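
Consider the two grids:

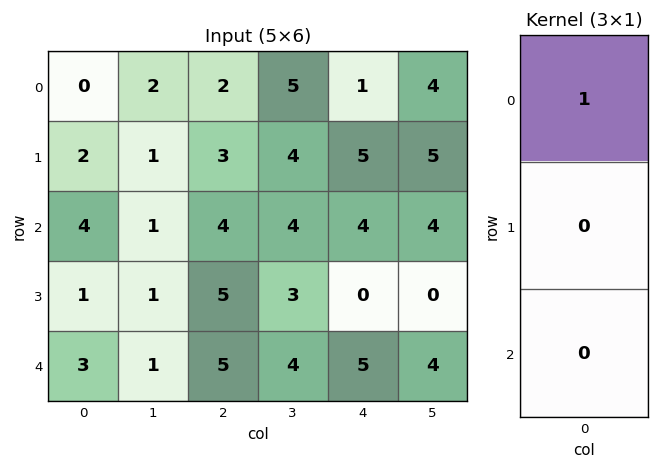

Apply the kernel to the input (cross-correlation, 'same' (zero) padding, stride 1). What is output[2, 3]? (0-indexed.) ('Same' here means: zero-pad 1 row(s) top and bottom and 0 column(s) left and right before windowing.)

The receptive field on the zero-padded input at this output position is [4 / 4 / 3]. Elementwise product with the kernel and sum: 4·1.

4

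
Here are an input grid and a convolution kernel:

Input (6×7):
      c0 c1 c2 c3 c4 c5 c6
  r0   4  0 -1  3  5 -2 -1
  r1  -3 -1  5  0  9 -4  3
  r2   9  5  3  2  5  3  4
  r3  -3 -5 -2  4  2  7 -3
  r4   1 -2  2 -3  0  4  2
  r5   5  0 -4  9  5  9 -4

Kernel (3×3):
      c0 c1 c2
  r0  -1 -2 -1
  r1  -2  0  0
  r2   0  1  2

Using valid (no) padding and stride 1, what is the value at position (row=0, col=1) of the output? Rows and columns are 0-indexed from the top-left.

8

The receptive field on the input at this output position is [0 -1 3 / -1 5 0 / 5 3 2]. Elementwise product with the kernel and sum: 0·-1 + -1·-2 + 3·-1 + -1·-2 + 3·1 + 2·2.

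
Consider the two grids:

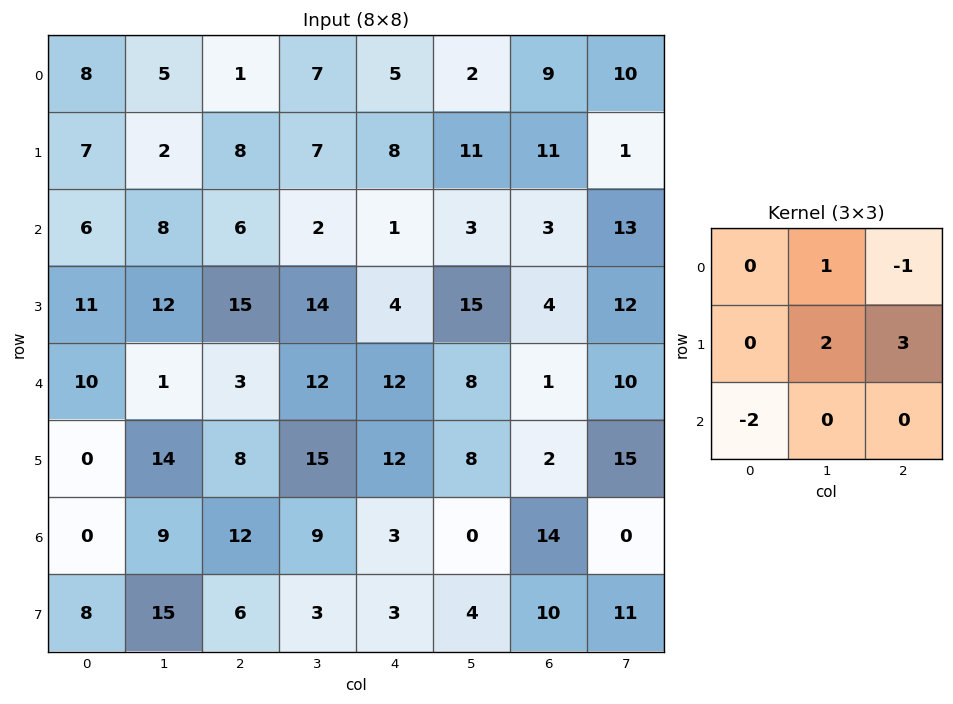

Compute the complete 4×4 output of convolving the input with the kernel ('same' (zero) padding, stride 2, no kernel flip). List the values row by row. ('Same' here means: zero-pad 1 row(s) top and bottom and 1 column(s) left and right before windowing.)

Output[0,0]: The receptive field on the zero-padded input at this output position is [0 0 0 / 0 8 5 / 0 7 2]. Elementwise product with the kernel and sum: 0·1 + 0·-1 + 8·2 + 5·3 + 0·-2.
Output[0,1]: The receptive field on the zero-padded input at this output position is [0 0 0 / 5 1 7 / 2 8 7]. Elementwise product with the kernel and sum: 0·1 + 0·-1 + 1·2 + 7·3 + 2·-2.

31 19 2 26
41 -5 -20 25
22 15 7 8
13 14 4 7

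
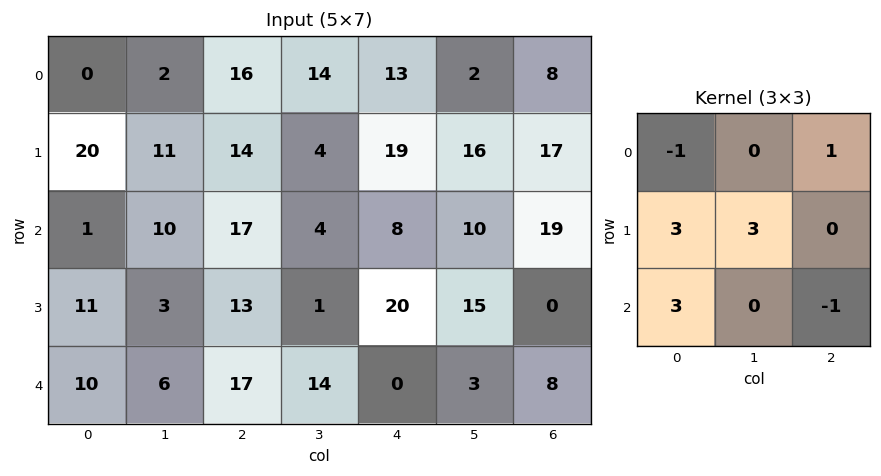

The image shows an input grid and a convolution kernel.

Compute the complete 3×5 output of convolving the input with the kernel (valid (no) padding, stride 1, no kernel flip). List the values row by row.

Output[0,0]: The receptive field on the input at this output position is [0 2 16 / 20 11 14 / 1 10 17]. Elementwise product with the kernel and sum: 0·-1 + 16·1 + 20·3 + 11·3 + 1·3 + 17·-1.
Output[0,1]: The receptive field on the input at this output position is [2 16 14 / 11 14 4 / 10 17 4]. Elementwise product with the kernel and sum: 2·-1 + 14·1 + 11·3 + 14·3 + 10·3 + 4·-1.

95 113 94 59 105
47 82 87 36 112
71 46 84 108 108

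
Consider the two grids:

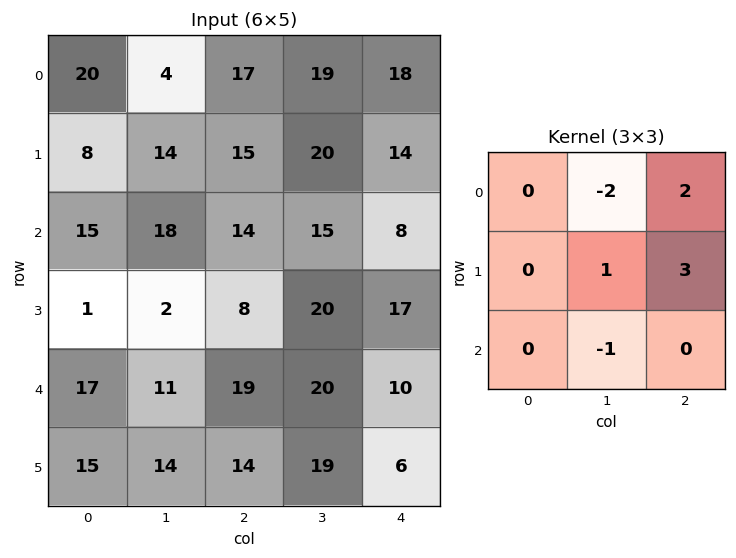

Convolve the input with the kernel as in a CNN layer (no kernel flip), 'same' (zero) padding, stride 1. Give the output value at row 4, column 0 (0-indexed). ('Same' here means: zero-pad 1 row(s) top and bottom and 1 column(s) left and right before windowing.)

The receptive field on the zero-padded input at this output position is [0 1 2 / 0 17 11 / 0 15 14]. Elementwise product with the kernel and sum: 1·-2 + 2·2 + 17·1 + 11·3 + 15·-1.

37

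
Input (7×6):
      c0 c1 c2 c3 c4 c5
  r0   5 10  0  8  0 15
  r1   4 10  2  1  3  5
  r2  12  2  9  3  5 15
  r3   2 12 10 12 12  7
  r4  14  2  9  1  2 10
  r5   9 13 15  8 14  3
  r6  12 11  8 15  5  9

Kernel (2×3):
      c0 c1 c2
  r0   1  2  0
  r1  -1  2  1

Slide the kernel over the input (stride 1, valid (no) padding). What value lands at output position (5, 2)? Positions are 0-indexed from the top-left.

The receptive field on the input at this output position is [15 8 14 / 8 15 5]. Elementwise product with the kernel and sum: 15·1 + 8·2 + 8·-1 + 15·2 + 5·1.

58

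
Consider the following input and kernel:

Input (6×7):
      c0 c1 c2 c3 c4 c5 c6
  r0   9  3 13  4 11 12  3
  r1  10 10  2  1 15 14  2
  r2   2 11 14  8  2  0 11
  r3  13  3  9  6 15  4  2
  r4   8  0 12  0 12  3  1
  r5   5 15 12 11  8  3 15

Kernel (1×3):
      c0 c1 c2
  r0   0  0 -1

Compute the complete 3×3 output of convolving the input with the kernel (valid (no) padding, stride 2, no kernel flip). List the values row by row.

Output[0,0]: The receptive field on the input at this output position is [9 3 13]. Elementwise product with the kernel and sum: 13·-1.

-13 -11 -3
-14 -2 -11
-12 -12 -1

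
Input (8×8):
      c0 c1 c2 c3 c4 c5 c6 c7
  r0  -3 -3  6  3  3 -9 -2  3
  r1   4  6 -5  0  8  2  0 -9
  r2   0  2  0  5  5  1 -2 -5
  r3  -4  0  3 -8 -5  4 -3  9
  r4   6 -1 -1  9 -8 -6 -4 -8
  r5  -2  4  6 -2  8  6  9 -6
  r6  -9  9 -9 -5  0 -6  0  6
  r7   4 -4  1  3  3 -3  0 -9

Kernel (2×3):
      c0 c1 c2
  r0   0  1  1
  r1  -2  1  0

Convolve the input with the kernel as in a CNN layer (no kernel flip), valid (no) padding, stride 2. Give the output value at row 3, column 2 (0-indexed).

The receptive field on the input at this output position is [0 -6 0 / 3 -3 0]. Elementwise product with the kernel and sum: -6·1 + 0·1 + 3·-2 + -3·1.

-15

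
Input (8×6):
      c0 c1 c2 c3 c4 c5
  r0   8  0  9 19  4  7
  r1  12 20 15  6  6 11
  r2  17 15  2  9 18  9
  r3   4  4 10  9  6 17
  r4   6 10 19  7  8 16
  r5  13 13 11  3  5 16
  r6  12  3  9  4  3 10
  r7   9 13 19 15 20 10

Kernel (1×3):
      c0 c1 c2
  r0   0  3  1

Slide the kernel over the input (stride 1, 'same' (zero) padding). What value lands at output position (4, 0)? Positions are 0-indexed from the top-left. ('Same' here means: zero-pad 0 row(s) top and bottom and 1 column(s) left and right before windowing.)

The receptive field on the zero-padded input at this output position is [0 6 10]. Elementwise product with the kernel and sum: 6·3 + 10·1.

28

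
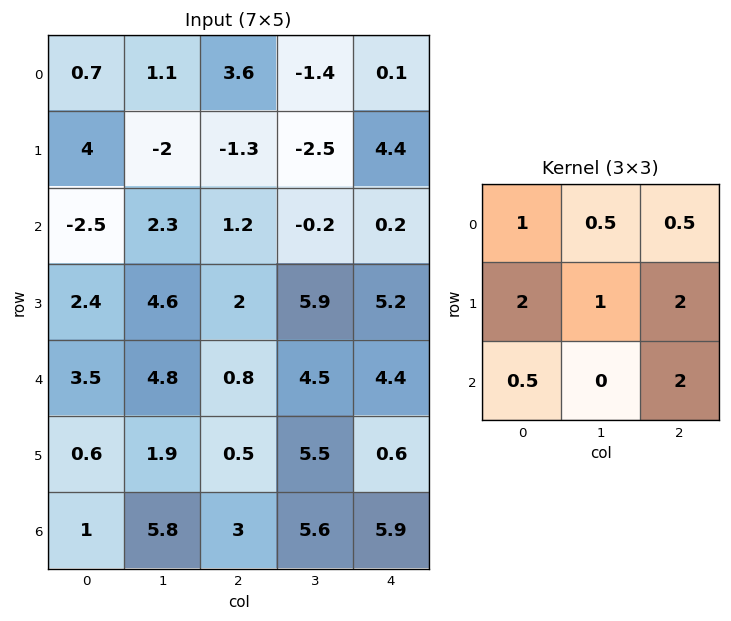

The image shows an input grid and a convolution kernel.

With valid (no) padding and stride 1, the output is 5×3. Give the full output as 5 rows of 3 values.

Output[0,0]: The receptive field on the input at this output position is [0.7 1.1 3.6 / 4 -2 -1.3 / -2.5 2.3 1.2]. Elementwise product with the kernel and sum: 0.7·1 + 1.1·0.5 + 3.6·0.5 + 4·2 + -2·1 + -1.3·2 + -2.5·0.5 + 1.2·2.
Output[0,1]: The receptive field on the input at this output position is [1.1 3.6 -1.4 / -2 -1.3 -2.5 / 2.3 1.2 -0.2]. Elementwise product with the kernel and sum: 1.1·1 + 3.6·0.5 + -1.4·0.5 + -2·2 + -1.3·1 + -2.5·2 + 2.3·0.5 + -0.2·2.

7.6 -7.35 7.65
7.25 15.6 13.65
16 37.2 30.7
20.4 39.9 23.9
16.9 36.85 26.25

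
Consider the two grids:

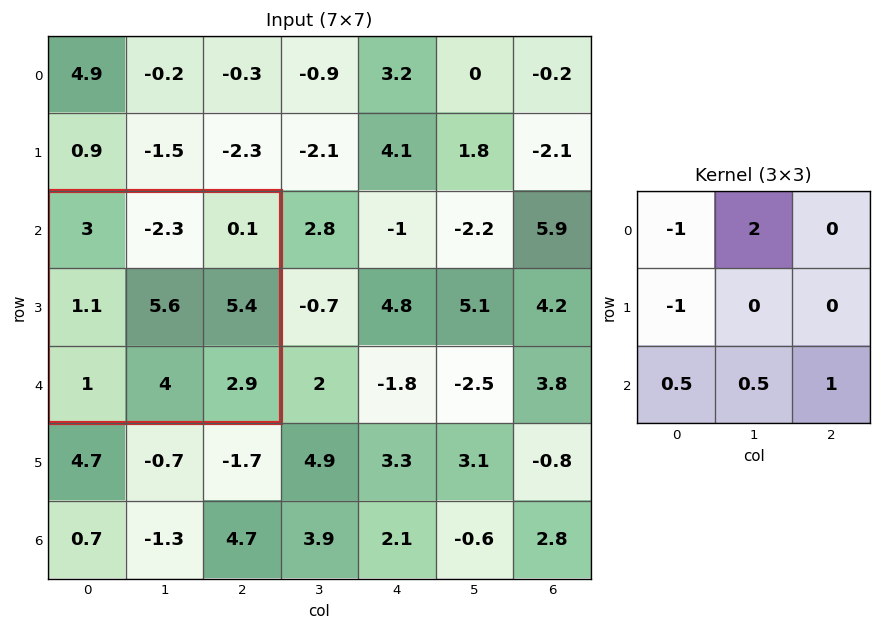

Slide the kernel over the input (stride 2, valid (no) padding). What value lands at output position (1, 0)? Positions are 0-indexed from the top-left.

The receptive field on the input at this output position is [3 -2.3 0.1 / 1.1 5.6 5.4 / 1 4 2.9]. Elementwise product with the kernel and sum: 3·-1 + -2.3·2 + 1.1·-1 + 1·0.5 + 4·0.5 + 2.9·1.

-3.3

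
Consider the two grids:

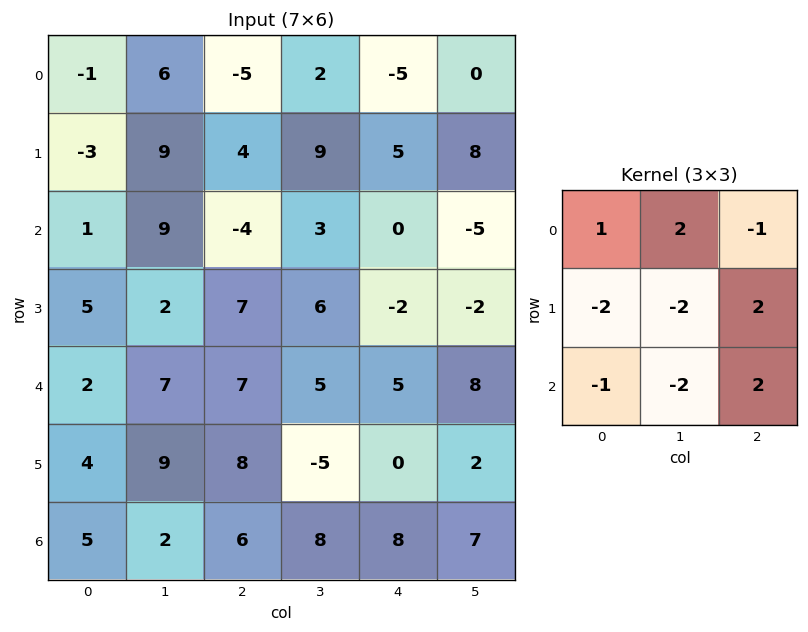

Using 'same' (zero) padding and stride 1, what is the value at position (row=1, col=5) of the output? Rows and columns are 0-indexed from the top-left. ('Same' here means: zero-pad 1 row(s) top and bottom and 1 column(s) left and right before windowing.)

The receptive field on the zero-padded input at this output position is [-5 0 0 / 5 8 0 / 0 -5 0]. Elementwise product with the kernel and sum: -5·1 + 0·2 + 0·-1 + 5·-2 + 8·-2 + 0·2 + 0·-1 + -5·-2 + 0·2.

-21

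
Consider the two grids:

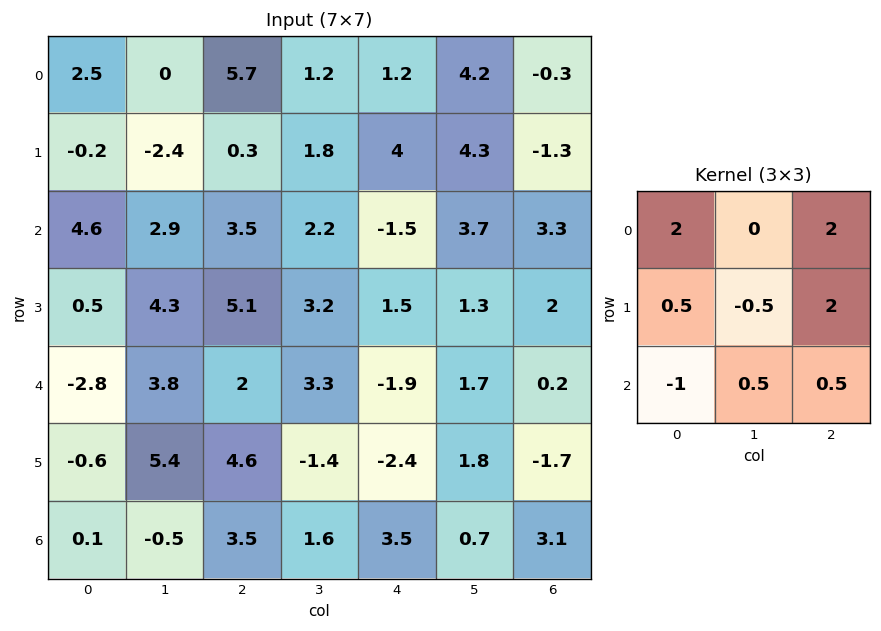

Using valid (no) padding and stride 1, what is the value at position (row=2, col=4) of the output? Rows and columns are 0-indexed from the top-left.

10.55

The receptive field on the input at this output position is [-1.5 3.7 3.3 / 1.5 1.3 2 / -1.9 1.7 0.2]. Elementwise product with the kernel and sum: -1.5·2 + 3.3·2 + 1.5·0.5 + 1.3·-0.5 + 2·2 + -1.9·-1 + 1.7·0.5 + 0.2·0.5.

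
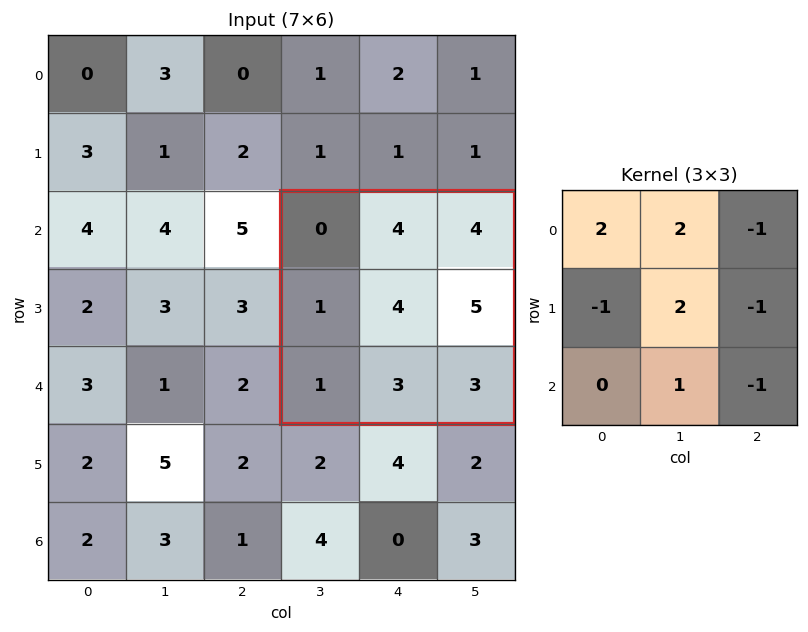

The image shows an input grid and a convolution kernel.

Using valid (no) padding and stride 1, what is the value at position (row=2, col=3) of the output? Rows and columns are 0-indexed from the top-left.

The receptive field on the input at this output position is [0 4 4 / 1 4 5 / 1 3 3]. Elementwise product with the kernel and sum: 0·2 + 4·2 + 4·-1 + 1·-1 + 4·2 + 5·-1 + 3·1 + 3·-1.

6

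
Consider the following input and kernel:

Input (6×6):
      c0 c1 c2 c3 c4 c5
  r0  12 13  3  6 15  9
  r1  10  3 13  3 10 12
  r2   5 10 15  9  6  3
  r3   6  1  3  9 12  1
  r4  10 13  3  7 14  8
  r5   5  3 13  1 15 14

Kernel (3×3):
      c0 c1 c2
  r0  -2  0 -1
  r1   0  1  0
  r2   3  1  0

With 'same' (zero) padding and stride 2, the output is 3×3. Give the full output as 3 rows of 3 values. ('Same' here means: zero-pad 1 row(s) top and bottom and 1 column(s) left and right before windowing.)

22 25 34
8 12 27
14 14 13

Output[0,0]: The receptive field on the zero-padded input at this output position is [0 0 0 / 0 12 13 / 0 10 3]. Elementwise product with the kernel and sum: 0·-2 + 0·-1 + 12·1 + 0·3 + 10·1.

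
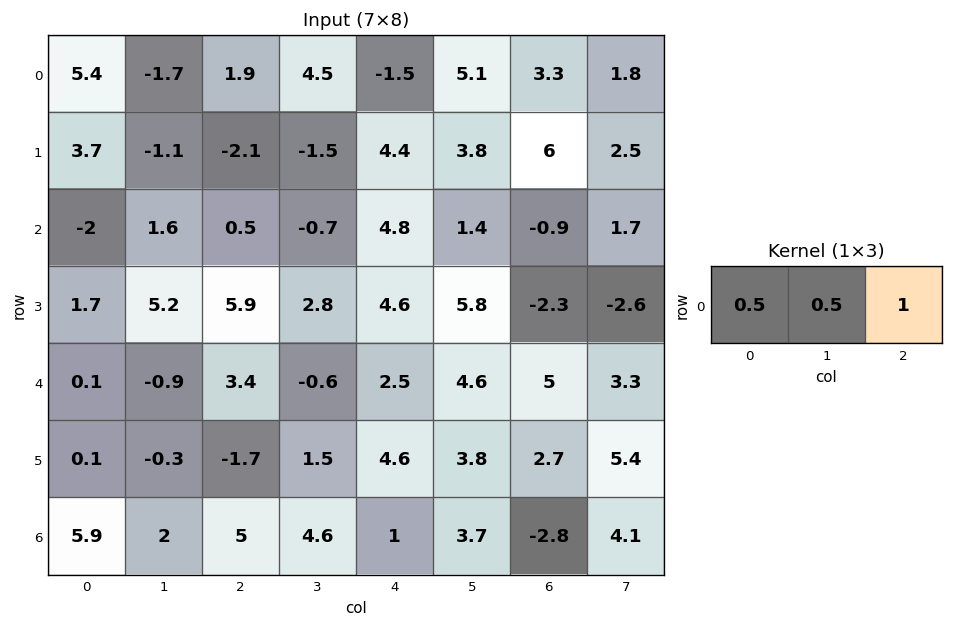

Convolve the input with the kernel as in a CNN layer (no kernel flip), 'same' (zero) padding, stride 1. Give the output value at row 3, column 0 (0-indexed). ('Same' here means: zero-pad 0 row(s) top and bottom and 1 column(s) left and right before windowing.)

The receptive field on the zero-padded input at this output position is [0 1.7 5.2]. Elementwise product with the kernel and sum: 0·0.5 + 1.7·0.5 + 5.2·1.

6.05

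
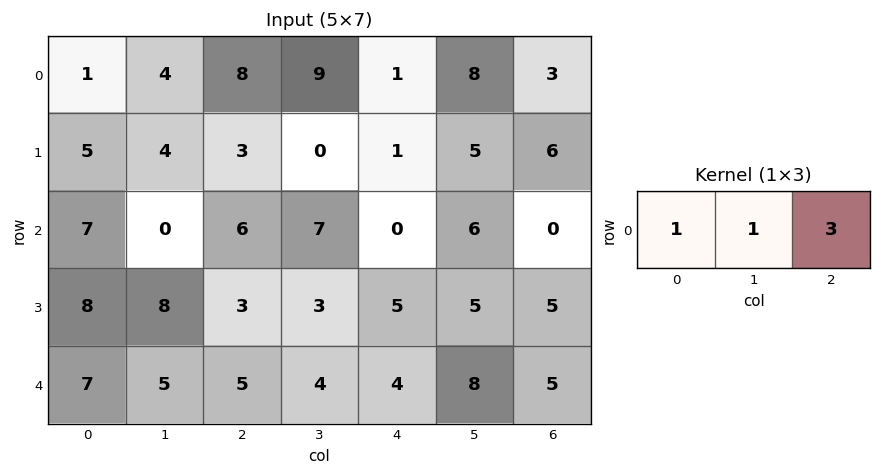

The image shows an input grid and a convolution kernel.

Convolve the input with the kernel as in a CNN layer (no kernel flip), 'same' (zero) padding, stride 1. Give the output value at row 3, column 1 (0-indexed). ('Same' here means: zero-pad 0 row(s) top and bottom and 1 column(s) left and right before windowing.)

The receptive field on the zero-padded input at this output position is [8 8 3]. Elementwise product with the kernel and sum: 8·1 + 8·1 + 3·3.

25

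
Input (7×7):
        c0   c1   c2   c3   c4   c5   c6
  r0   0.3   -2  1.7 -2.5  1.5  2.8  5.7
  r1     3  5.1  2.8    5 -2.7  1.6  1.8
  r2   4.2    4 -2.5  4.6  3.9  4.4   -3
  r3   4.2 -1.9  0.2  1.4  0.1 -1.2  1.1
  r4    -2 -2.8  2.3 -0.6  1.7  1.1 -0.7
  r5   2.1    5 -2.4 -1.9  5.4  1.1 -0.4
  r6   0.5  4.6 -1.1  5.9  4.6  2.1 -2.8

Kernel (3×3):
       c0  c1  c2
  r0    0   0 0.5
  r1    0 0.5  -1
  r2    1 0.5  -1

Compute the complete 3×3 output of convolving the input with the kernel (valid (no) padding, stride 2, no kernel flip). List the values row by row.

Output[0,0]: The receptive field on the input at this output position is [0.3 -2 1.7 / 3 5.1 2.8 / 4.2 4 -2.5]. Elementwise product with the kernel and sum: 1.7·0.5 + 5.1·0.5 + 2.8·-1 + 4.2·1 + 4·0.5 + -2.5·-1.

9.3 1.85 10.95
-8.1 2.85 -0.25
9.95 -8.25 9.05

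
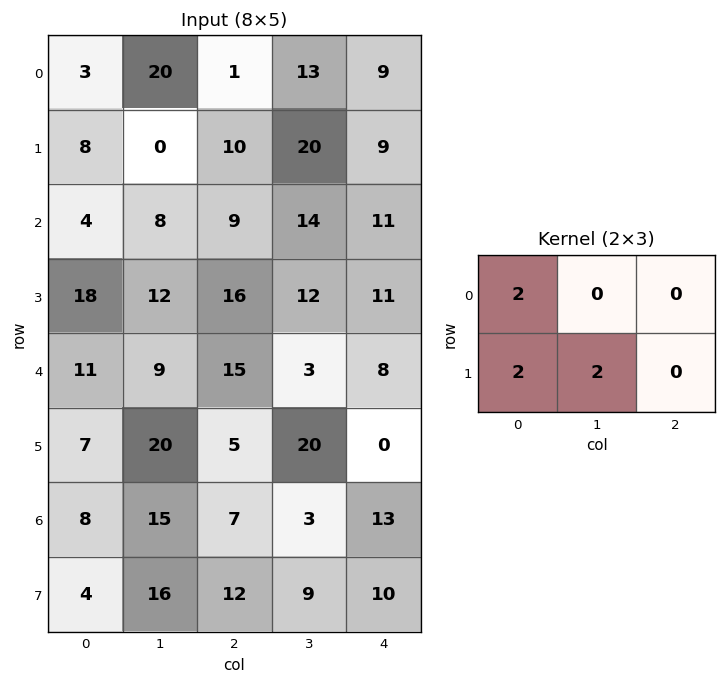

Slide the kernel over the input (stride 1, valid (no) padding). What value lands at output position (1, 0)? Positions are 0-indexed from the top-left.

40

The receptive field on the input at this output position is [8 0 10 / 4 8 9]. Elementwise product with the kernel and sum: 8·2 + 4·2 + 8·2.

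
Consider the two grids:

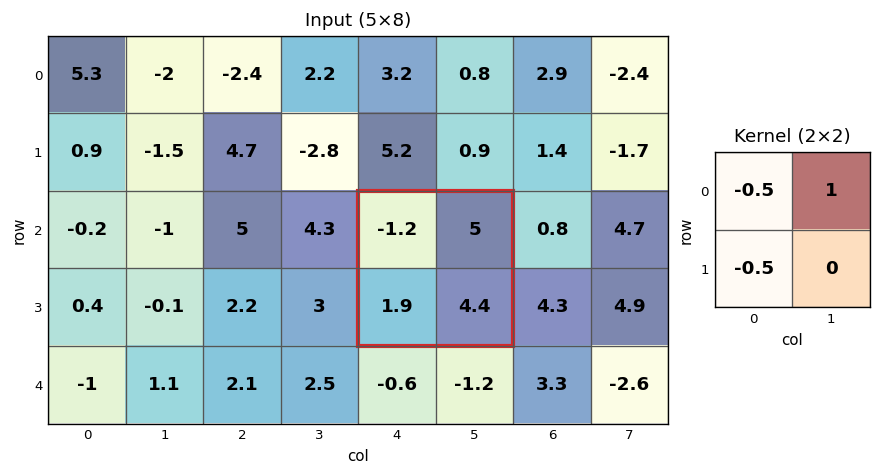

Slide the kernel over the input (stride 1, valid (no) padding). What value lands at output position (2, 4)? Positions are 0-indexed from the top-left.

4.65

The receptive field on the input at this output position is [-1.2 5 / 1.9 4.4]. Elementwise product with the kernel and sum: -1.2·-0.5 + 5·1 + 1.9·-0.5.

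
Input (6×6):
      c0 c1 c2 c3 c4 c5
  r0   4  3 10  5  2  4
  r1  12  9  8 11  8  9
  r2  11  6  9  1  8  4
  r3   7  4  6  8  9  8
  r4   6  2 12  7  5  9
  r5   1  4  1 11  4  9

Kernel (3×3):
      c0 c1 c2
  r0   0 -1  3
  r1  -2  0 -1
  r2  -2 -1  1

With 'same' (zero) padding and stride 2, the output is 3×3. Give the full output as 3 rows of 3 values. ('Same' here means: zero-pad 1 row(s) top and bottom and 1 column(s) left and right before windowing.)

Output[0,0]: The receptive field on the zero-padded input at this output position is [0 0 0 / 0 4 3 / 0 12 9]. Elementwise product with the kernel and sum: 0·-1 + 0·3 + 0·-2 + 3·-1 + 0·-2 + 12·-1 + 9·1.

-6 -26 -35
6 6 -4
6 9 -25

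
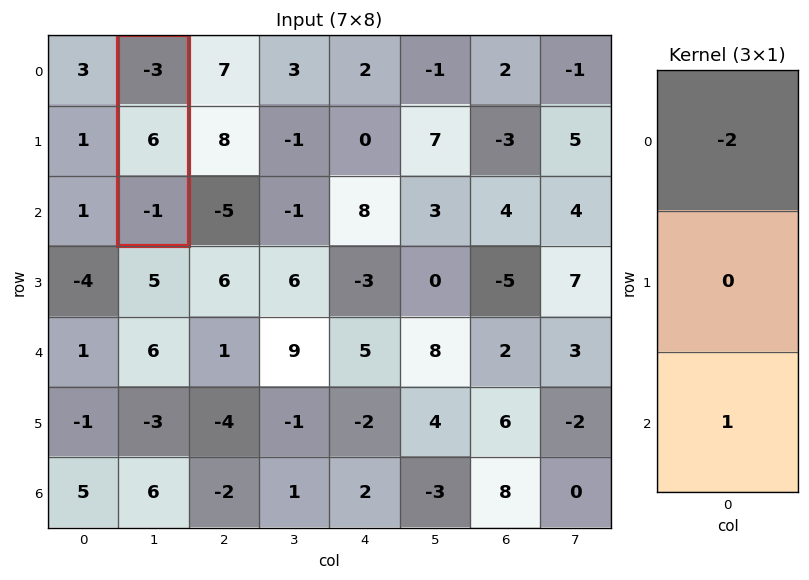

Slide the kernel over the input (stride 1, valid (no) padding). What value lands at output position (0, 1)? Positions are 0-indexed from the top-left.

5

The receptive field on the input at this output position is [-3 / 6 / -1]. Elementwise product with the kernel and sum: -3·-2 + -1·1.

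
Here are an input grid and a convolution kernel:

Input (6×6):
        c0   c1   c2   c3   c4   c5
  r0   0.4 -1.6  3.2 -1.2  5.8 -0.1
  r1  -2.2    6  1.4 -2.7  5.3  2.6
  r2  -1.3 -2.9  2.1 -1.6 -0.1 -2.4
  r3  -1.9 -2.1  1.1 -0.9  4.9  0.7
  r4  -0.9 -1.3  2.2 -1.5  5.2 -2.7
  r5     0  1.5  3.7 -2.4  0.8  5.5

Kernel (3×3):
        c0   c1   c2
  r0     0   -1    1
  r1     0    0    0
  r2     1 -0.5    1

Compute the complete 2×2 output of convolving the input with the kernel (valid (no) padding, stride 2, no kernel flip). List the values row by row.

7.05 9.8
6.95 9.65

Output[0,0]: The receptive field on the input at this output position is [0.4 -1.6 3.2 / -2.2 6 1.4 / -1.3 -2.9 2.1]. Elementwise product with the kernel and sum: -1.6·-1 + 3.2·1 + -1.3·1 + -2.9·-0.5 + 2.1·1.
Output[0,1]: The receptive field on the input at this output position is [3.2 -1.2 5.8 / 1.4 -2.7 5.3 / 2.1 -1.6 -0.1]. Elementwise product with the kernel and sum: -1.2·-1 + 5.8·1 + 2.1·1 + -1.6·-0.5 + -0.1·1.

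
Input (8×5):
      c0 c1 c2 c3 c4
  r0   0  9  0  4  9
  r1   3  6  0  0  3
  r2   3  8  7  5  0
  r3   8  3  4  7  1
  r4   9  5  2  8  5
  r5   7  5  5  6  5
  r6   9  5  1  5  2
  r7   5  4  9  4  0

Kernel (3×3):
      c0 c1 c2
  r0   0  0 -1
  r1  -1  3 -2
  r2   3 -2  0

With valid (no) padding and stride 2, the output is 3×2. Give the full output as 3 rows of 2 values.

8 -4
3 5
13 -9

Output[0,0]: The receptive field on the input at this output position is [0 9 0 / 3 6 0 / 3 8 7]. Elementwise product with the kernel and sum: 0·-1 + 3·-1 + 6·3 + 0·-2 + 3·3 + 8·-2.
Output[0,1]: The receptive field on the input at this output position is [0 4 9 / 0 0 3 / 7 5 0]. Elementwise product with the kernel and sum: 9·-1 + 0·-1 + 0·3 + 3·-2 + 7·3 + 5·-2.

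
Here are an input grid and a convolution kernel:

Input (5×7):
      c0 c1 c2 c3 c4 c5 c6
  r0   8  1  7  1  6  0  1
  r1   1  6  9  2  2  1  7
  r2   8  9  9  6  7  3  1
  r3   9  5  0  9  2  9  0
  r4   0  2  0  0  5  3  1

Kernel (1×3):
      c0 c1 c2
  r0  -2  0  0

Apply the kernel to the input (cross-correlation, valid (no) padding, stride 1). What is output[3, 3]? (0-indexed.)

-18

The receptive field on the input at this output position is [9 2 9]. Elementwise product with the kernel and sum: 9·-2.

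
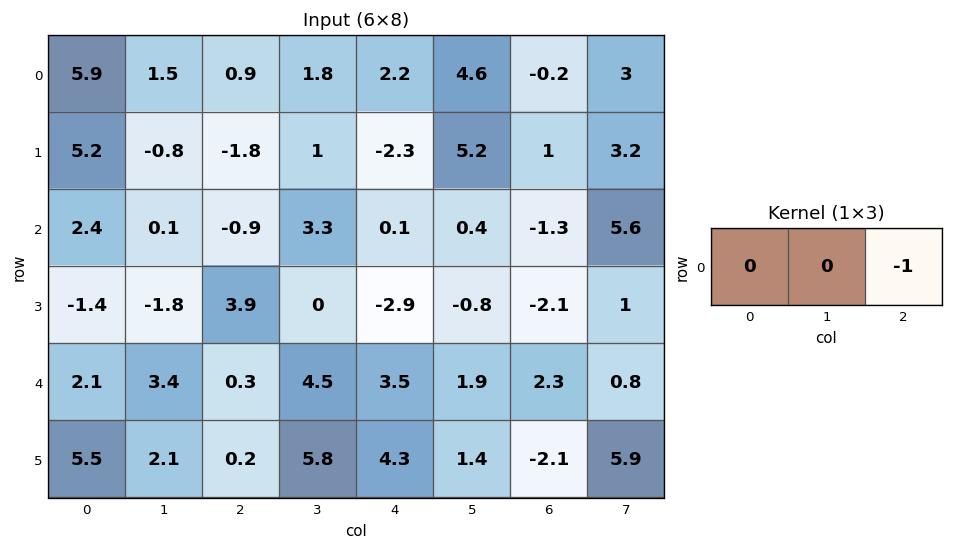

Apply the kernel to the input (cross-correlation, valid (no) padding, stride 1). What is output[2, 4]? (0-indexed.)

1.3

The receptive field on the input at this output position is [0.1 0.4 -1.3]. Elementwise product with the kernel and sum: -1.3·-1.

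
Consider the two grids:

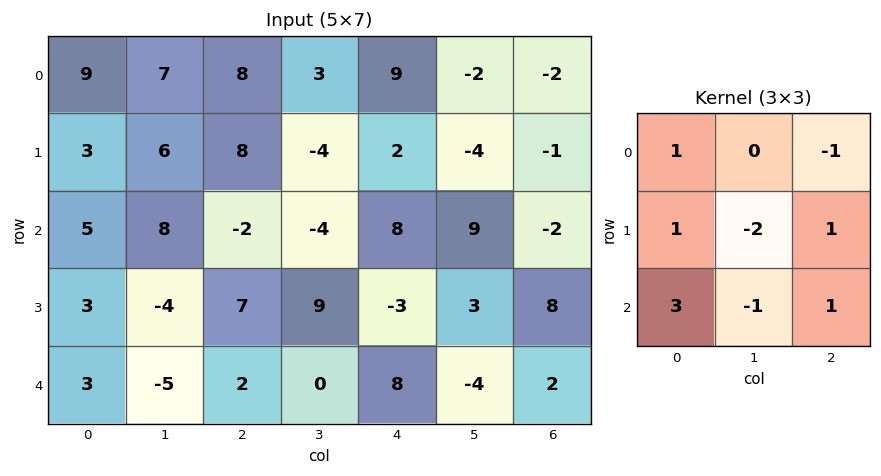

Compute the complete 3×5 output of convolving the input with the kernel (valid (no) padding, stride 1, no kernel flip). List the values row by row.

Output[0,0]: The receptive field on the input at this output position is [9 7 8 / 3 6 8 / 5 8 -2]. Elementwise product with the kernel and sum: 9·1 + 8·-1 + 3·1 + 6·-2 + 8·1 + 5·3 + 8·-1 + -2·1.
Output[0,1]: The receptive field on the input at this output position is [7 8 3 / 6 8 -4 / 8 -2 -4]. Elementwise product with the kernel and sum: 7·1 + 3·-1 + 6·1 + 8·-2 + -4·1 + 8·3 + -2·-1 + -4·1.

5 12 23 -18 33
2 8 29 22 -13
41 -14 -10 -7 39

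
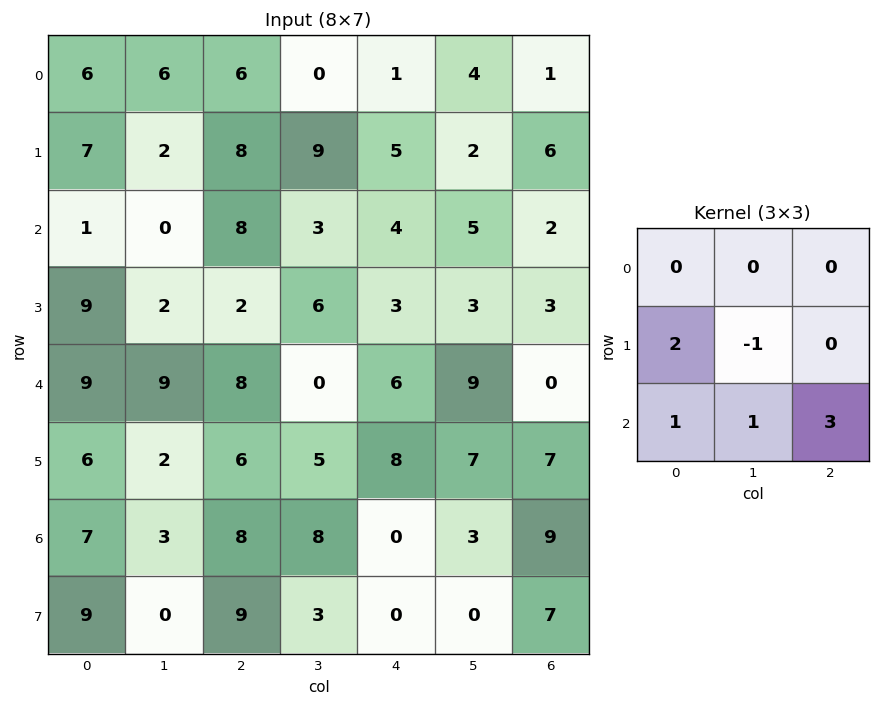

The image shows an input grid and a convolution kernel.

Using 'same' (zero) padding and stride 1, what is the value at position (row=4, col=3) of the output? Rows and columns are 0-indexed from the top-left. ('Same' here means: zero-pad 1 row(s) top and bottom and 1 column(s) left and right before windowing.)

51

The receptive field on the zero-padded input at this output position is [2 6 3 / 8 0 6 / 6 5 8]. Elementwise product with the kernel and sum: 8·2 + 0·-1 + 6·1 + 5·1 + 8·3.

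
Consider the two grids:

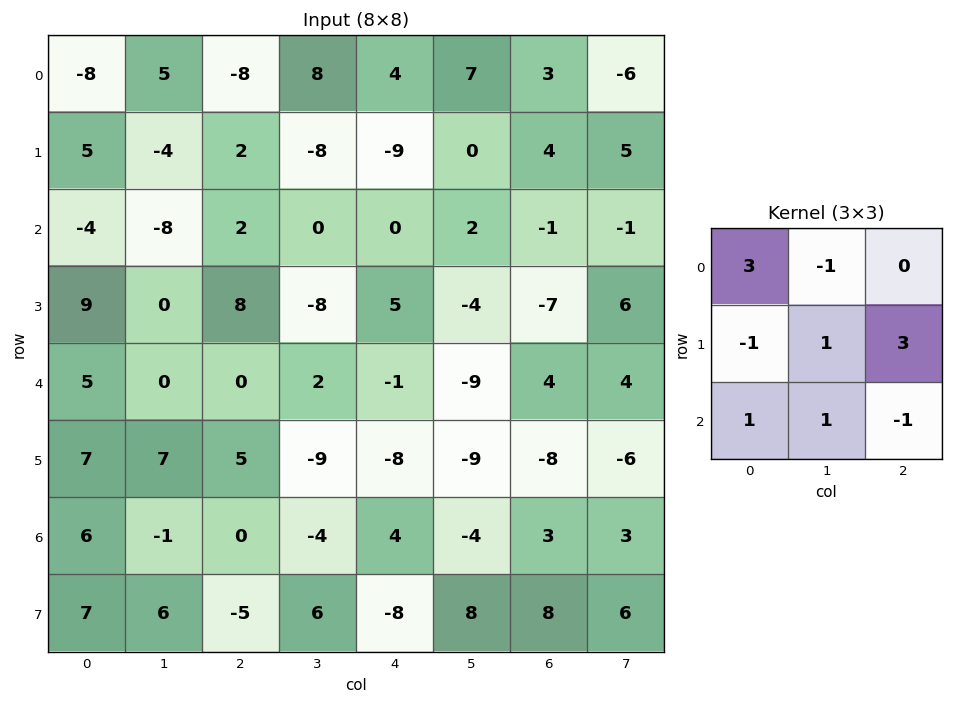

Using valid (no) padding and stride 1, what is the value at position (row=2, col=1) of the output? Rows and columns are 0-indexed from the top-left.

The receptive field on the input at this output position is [-8 2 0 / 0 8 -8 / 0 0 2]. Elementwise product with the kernel and sum: -8·3 + 2·-1 + 0·-1 + 8·1 + -8·3 + 0·1 + 0·1 + 2·-1.

-44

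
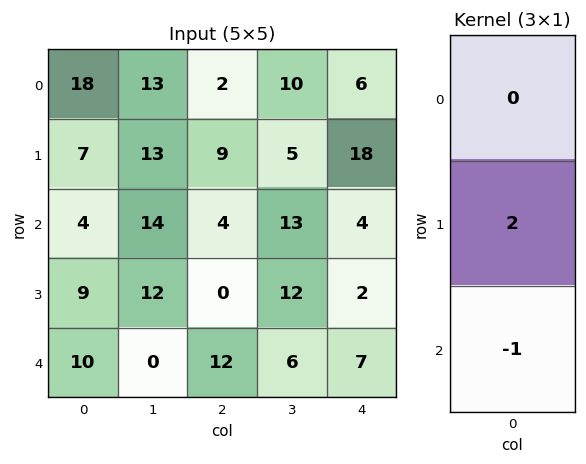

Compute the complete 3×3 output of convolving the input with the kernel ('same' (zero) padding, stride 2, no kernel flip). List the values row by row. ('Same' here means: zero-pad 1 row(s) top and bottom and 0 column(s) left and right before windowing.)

29 -5 -6
-1 8 6
20 24 14

Output[0,0]: The receptive field on the zero-padded input at this output position is [0 / 18 / 7]. Elementwise product with the kernel and sum: 18·2 + 7·-1.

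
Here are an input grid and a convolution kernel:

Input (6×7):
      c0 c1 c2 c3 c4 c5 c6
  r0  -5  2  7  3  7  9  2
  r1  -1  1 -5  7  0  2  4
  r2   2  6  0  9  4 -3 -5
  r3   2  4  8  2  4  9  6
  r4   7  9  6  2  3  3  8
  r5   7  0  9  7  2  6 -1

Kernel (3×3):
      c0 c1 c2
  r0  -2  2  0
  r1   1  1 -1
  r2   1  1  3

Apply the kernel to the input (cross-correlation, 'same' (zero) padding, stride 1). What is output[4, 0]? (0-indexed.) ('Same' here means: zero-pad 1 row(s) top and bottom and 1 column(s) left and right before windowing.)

9

The receptive field on the zero-padded input at this output position is [0 2 4 / 0 7 9 / 0 7 0]. Elementwise product with the kernel and sum: 0·-2 + 2·2 + 0·1 + 7·1 + 9·-1 + 0·1 + 7·1 + 0·3.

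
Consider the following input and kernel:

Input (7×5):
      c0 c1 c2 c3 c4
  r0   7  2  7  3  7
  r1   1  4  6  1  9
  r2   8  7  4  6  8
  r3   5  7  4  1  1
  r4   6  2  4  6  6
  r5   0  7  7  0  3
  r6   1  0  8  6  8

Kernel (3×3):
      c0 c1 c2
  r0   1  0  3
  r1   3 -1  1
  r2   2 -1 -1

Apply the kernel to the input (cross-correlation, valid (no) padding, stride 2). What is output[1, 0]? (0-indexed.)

38

The receptive field on the input at this output position is [8 7 4 / 5 7 4 / 6 2 4]. Elementwise product with the kernel and sum: 8·1 + 4·3 + 5·3 + 7·-1 + 4·1 + 6·2 + 2·-1 + 4·-1.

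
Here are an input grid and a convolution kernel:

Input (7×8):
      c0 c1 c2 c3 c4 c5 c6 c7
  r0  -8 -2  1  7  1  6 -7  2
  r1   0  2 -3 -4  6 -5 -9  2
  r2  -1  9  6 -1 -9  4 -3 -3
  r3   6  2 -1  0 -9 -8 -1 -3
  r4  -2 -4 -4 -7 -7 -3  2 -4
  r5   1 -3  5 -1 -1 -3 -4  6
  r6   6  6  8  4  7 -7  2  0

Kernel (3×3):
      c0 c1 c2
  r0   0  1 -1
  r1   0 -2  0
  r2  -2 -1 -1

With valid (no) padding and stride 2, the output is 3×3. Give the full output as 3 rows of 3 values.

-20 12 40
11 30 38
-20 -25 -8

Output[0,0]: The receptive field on the input at this output position is [-8 -2 1 / 0 2 -3 / -1 9 6]. Elementwise product with the kernel and sum: -2·1 + 1·-1 + 2·-2 + -1·-2 + 9·-1 + 6·-1.
Output[0,1]: The receptive field on the input at this output position is [1 7 1 / -3 -4 6 / 6 -1 -9]. Elementwise product with the kernel and sum: 7·1 + 1·-1 + -4·-2 + 6·-2 + -1·-1 + -9·-1.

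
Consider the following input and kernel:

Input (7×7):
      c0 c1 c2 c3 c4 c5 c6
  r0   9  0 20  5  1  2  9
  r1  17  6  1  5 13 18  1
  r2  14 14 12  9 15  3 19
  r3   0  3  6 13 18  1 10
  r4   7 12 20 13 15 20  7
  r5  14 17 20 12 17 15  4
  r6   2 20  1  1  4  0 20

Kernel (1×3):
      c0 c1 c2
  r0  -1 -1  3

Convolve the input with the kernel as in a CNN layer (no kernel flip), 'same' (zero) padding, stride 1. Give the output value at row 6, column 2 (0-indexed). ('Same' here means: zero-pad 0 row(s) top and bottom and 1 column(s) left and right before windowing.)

The receptive field on the zero-padded input at this output position is [20 1 1]. Elementwise product with the kernel and sum: 20·-1 + 1·-1 + 1·3.

-18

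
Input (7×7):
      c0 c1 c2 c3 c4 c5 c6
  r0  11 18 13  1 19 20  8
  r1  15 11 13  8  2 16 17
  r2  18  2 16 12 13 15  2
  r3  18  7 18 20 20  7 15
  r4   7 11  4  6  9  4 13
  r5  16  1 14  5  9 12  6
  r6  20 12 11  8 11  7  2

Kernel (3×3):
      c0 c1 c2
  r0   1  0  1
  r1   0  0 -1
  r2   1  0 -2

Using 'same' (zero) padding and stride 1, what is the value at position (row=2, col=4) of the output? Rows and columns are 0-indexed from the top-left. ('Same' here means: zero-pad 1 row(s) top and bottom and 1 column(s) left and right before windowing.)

15

The receptive field on the zero-padded input at this output position is [8 2 16 / 12 13 15 / 20 20 7]. Elementwise product with the kernel and sum: 8·1 + 16·1 + 15·-1 + 20·1 + 7·-2.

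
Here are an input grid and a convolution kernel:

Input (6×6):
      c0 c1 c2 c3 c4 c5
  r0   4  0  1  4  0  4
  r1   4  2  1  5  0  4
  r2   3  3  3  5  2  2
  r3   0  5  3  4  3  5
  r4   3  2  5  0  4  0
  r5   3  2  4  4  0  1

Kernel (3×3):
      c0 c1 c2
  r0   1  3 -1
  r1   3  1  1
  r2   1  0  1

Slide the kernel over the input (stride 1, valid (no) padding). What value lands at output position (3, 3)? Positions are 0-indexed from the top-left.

The receptive field on the input at this output position is [4 3 5 / 0 4 0 / 4 0 1]. Elementwise product with the kernel and sum: 4·1 + 3·3 + 5·-1 + 0·3 + 4·1 + 0·1 + 4·1 + 1·1.

17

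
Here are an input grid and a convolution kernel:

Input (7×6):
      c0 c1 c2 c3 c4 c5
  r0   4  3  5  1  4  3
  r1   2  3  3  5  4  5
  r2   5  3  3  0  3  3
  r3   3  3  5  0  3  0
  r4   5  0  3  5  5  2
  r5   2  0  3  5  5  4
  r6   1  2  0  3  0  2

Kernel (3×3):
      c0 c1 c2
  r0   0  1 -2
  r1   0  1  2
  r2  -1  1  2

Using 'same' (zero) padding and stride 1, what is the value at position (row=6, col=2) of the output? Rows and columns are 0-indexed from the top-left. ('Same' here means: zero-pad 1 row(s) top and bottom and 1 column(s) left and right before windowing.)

-1

The receptive field on the zero-padded input at this output position is [0 3 5 / 2 0 3 / 0 0 0]. Elementwise product with the kernel and sum: 3·1 + 5·-2 + 0·1 + 3·2 + 0·-1 + 0·1 + 0·2.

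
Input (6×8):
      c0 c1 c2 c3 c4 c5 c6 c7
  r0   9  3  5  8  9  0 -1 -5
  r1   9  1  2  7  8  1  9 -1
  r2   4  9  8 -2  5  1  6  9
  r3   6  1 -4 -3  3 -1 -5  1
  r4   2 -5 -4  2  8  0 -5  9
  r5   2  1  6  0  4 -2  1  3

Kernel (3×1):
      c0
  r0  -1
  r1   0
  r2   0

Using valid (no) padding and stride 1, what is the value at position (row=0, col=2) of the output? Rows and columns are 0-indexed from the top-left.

-5

The receptive field on the input at this output position is [5 / 2 / 8]. Elementwise product with the kernel and sum: 5·-1.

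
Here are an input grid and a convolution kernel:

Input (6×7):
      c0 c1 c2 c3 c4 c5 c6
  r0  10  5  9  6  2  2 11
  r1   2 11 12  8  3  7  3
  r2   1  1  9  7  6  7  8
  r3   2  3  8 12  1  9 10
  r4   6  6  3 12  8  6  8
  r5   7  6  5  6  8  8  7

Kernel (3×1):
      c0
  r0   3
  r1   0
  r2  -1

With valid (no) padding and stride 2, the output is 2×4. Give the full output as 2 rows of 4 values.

Output[0,0]: The receptive field on the input at this output position is [10 / 2 / 1]. Elementwise product with the kernel and sum: 10·3 + 1·-1.

29 18 0 25
-3 24 10 16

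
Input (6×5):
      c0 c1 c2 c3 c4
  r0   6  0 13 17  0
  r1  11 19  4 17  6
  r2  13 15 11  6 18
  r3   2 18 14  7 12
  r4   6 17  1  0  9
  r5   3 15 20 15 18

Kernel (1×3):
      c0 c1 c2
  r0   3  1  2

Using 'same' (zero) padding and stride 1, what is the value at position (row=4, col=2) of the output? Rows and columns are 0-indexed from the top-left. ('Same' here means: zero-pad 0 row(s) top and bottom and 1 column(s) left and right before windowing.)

The receptive field on the zero-padded input at this output position is [17 1 0]. Elementwise product with the kernel and sum: 17·3 + 1·1 + 0·2.

52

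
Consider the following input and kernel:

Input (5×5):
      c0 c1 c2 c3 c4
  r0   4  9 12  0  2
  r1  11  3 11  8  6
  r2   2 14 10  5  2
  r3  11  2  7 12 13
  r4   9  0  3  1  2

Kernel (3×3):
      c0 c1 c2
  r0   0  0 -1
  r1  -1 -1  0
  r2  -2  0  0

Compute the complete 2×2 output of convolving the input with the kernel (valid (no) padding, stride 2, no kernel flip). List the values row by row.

-30 -41
-41 -27

Output[0,0]: The receptive field on the input at this output position is [4 9 12 / 11 3 11 / 2 14 10]. Elementwise product with the kernel and sum: 12·-1 + 11·-1 + 3·-1 + 2·-2.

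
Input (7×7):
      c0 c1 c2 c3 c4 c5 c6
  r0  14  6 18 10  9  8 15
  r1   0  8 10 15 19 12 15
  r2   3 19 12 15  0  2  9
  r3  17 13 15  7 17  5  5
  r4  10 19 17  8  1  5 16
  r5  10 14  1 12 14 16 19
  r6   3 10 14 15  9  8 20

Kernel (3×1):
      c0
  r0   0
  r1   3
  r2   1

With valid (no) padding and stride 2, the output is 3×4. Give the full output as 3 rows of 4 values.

Output[0,0]: The receptive field on the input at this output position is [14 / 0 / 3]. Elementwise product with the kernel and sum: 0·3 + 3·1.

3 42 57 54
61 62 52 31
33 17 51 77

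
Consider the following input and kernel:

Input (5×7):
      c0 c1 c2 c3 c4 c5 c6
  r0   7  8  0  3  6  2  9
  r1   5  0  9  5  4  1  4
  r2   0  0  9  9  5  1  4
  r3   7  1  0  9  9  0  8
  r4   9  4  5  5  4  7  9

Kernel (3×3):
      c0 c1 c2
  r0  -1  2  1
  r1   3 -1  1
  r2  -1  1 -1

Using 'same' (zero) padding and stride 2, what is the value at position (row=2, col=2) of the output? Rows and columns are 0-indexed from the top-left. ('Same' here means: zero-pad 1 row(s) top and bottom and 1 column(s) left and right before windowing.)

27

The receptive field on the zero-padded input at this output position is [9 9 0 / 5 4 7 / 0 0 0]. Elementwise product with the kernel and sum: 9·-1 + 9·2 + 0·1 + 5·3 + 4·-1 + 7·1 + 0·-1 + 0·1 + 0·-1.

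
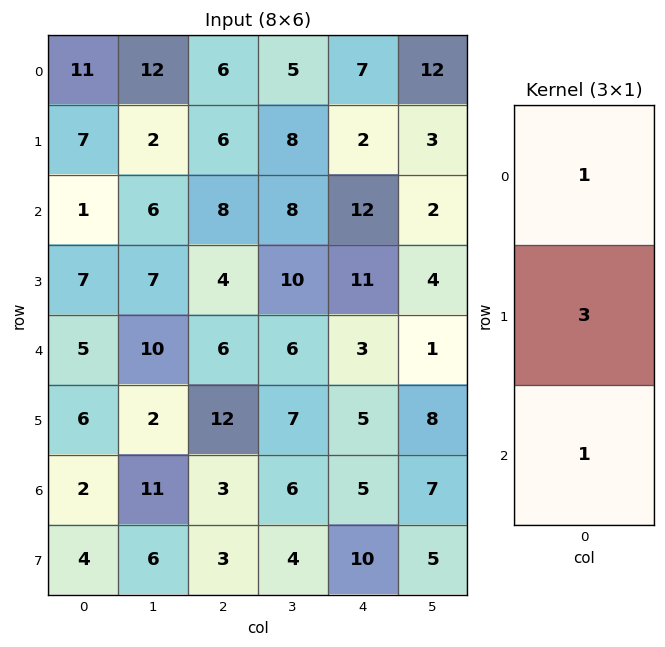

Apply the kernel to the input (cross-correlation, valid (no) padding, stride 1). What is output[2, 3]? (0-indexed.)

The receptive field on the input at this output position is [8 / 10 / 6]. Elementwise product with the kernel and sum: 8·1 + 10·3 + 6·1.

44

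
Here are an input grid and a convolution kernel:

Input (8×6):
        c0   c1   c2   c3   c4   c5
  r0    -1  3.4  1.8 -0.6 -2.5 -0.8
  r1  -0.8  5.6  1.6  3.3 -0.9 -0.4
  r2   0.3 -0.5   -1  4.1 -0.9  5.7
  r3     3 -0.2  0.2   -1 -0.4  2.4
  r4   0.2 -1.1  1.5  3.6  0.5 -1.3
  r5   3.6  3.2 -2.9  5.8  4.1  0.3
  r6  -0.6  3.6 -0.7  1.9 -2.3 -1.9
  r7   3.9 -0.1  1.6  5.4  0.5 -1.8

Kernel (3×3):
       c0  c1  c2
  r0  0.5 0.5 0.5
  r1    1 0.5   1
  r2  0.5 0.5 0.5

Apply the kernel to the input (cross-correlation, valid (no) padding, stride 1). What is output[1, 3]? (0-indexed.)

10.85

The receptive field on the input at this output position is [3.3 -0.9 -0.4 / 4.1 -0.9 5.7 / -1 -0.4 2.4]. Elementwise product with the kernel and sum: 3.3·0.5 + -0.9·0.5 + -0.4·0.5 + 4.1·1 + -0.9·0.5 + 5.7·1 + -1·0.5 + -0.4·0.5 + 2.4·0.5.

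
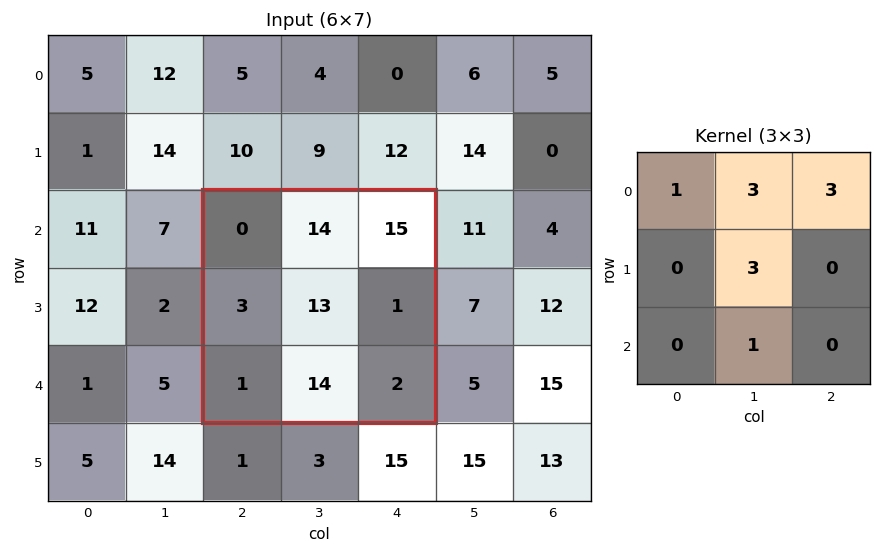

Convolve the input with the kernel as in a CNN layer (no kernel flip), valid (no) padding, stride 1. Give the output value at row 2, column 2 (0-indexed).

140

The receptive field on the input at this output position is [0 14 15 / 3 13 1 / 1 14 2]. Elementwise product with the kernel and sum: 0·1 + 14·3 + 15·3 + 13·3 + 14·1.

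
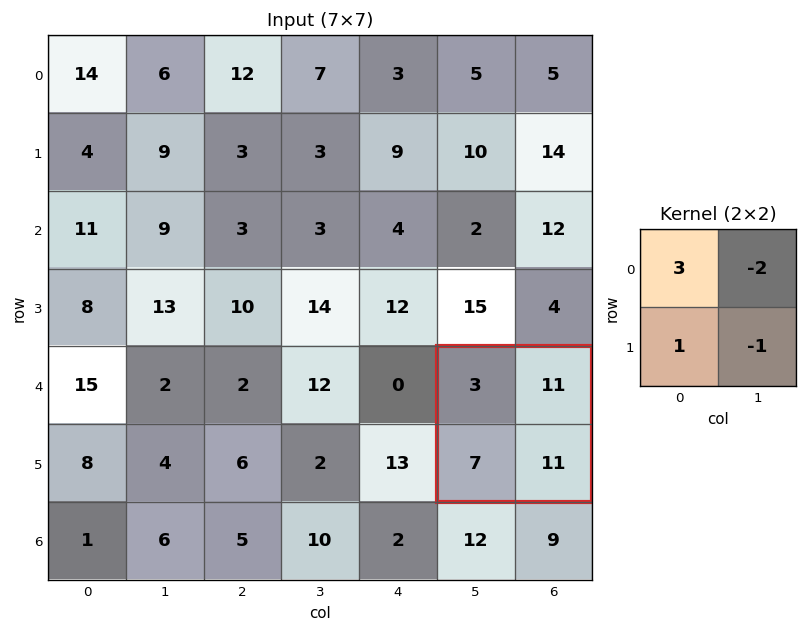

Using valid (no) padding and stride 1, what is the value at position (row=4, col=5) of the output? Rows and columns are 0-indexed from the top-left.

-17

The receptive field on the input at this output position is [3 11 / 7 11]. Elementwise product with the kernel and sum: 3·3 + 11·-2 + 7·1 + 11·-1.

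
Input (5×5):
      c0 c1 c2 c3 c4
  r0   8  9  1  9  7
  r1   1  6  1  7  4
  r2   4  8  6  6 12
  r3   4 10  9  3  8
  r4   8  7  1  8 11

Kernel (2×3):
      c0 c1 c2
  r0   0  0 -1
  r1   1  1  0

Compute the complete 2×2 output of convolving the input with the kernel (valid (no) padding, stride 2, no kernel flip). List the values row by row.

6 1
8 0

Output[0,0]: The receptive field on the input at this output position is [8 9 1 / 1 6 1]. Elementwise product with the kernel and sum: 1·-1 + 1·1 + 6·1.
Output[0,1]: The receptive field on the input at this output position is [1 9 7 / 1 7 4]. Elementwise product with the kernel and sum: 7·-1 + 1·1 + 7·1.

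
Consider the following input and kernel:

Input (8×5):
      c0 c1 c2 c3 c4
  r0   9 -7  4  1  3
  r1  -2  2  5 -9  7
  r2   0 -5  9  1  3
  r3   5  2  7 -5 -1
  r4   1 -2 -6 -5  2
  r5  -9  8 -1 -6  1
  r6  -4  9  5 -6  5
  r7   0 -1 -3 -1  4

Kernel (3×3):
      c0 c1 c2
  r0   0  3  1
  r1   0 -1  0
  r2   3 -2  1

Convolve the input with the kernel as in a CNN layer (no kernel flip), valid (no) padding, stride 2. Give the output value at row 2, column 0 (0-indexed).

-45

The receptive field on the input at this output position is [1 -2 -6 / -9 8 -1 / -4 9 5]. Elementwise product with the kernel and sum: -2·3 + -6·1 + 8·-1 + -4·3 + 9·-2 + 5·1.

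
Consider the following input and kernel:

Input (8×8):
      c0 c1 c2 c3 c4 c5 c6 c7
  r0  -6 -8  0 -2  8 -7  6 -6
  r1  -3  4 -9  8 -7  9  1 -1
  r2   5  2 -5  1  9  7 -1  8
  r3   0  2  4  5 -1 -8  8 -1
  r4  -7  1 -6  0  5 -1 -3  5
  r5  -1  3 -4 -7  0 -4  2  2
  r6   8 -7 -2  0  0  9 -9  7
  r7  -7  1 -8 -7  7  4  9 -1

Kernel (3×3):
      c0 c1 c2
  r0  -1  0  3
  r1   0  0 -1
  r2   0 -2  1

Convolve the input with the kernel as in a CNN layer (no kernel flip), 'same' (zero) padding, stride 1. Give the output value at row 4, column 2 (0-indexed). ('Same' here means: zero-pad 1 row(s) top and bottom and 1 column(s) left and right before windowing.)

The receptive field on the zero-padded input at this output position is [2 4 5 / 1 -6 0 / 3 -4 -7]. Elementwise product with the kernel and sum: 2·-1 + 5·3 + 0·-1 + -4·-2 + -7·1.

14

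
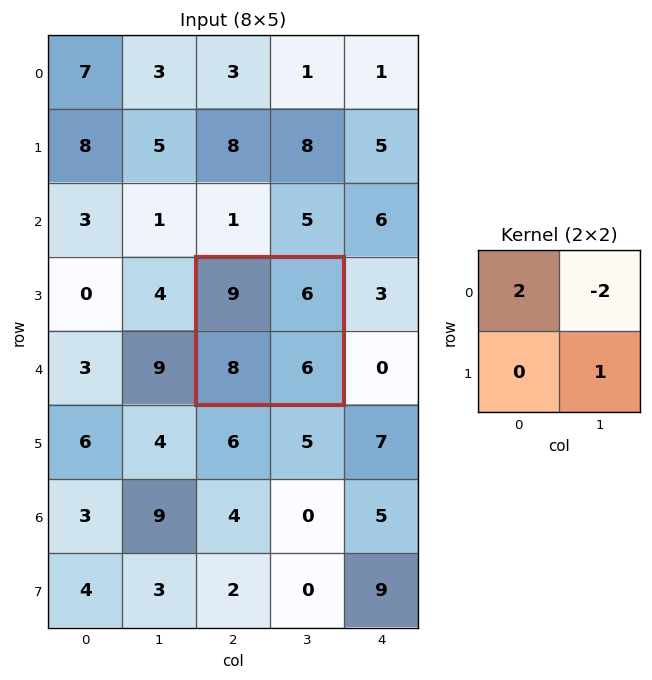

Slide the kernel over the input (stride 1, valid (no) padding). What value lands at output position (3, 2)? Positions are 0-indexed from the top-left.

12

The receptive field on the input at this output position is [9 6 / 8 6]. Elementwise product with the kernel and sum: 9·2 + 6·-2 + 6·1.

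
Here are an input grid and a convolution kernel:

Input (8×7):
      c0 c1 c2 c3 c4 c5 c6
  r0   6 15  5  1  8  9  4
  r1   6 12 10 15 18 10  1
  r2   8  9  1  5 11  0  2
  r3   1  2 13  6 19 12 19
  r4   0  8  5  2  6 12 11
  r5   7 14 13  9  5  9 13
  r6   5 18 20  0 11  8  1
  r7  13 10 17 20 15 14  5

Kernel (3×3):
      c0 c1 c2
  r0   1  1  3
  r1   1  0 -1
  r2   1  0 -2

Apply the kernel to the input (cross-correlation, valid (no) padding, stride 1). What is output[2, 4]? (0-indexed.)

The receptive field on the input at this output position is [11 0 2 / 19 12 19 / 6 12 11]. Elementwise product with the kernel and sum: 11·1 + 0·1 + 2·3 + 19·1 + 19·-1 + 6·1 + 11·-2.

1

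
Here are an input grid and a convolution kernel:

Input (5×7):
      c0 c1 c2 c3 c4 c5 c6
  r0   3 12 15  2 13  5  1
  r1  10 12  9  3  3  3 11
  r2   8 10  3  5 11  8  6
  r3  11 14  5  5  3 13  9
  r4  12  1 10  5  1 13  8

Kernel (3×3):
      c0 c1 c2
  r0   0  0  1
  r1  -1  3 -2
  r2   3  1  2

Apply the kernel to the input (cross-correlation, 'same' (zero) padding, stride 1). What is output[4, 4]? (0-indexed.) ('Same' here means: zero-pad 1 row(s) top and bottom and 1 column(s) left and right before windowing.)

-15

The receptive field on the zero-padded input at this output position is [5 3 13 / 5 1 13 / 0 0 0]. Elementwise product with the kernel and sum: 13·1 + 5·-1 + 1·3 + 13·-2 + 0·3 + 0·1 + 0·2.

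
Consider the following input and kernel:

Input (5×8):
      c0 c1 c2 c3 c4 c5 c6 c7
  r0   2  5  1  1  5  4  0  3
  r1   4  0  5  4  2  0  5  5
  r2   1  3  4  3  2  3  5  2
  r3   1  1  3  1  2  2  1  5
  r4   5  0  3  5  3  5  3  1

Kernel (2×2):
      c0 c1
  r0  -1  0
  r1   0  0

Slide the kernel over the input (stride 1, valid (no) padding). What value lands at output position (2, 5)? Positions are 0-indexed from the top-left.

The receptive field on the input at this output position is [3 5 / 2 1]. Elementwise product with the kernel and sum: 3·-1.

-3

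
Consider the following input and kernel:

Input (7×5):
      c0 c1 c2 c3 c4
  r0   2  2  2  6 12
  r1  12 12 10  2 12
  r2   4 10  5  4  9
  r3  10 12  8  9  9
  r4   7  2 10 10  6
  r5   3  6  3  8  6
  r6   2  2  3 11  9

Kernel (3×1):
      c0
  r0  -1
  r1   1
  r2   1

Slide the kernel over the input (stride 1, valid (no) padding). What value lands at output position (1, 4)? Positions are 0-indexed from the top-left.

The receptive field on the input at this output position is [12 / 9 / 9]. Elementwise product with the kernel and sum: 12·-1 + 9·1 + 9·1.

6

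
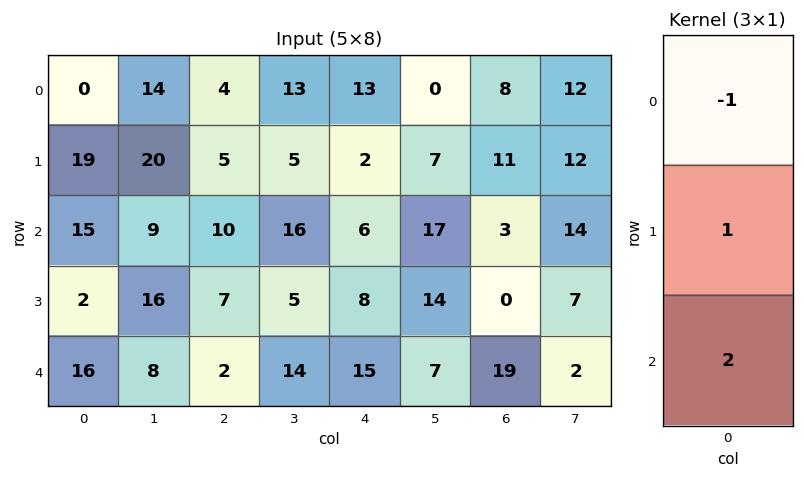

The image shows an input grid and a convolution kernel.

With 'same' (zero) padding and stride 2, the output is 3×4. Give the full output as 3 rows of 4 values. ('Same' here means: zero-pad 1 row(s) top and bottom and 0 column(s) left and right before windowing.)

Output[0,0]: The receptive field on the zero-padded input at this output position is [0 / 0 / 19]. Elementwise product with the kernel and sum: 0·-1 + 0·1 + 19·2.
Output[0,1]: The receptive field on the zero-padded input at this output position is [0 / 4 / 5]. Elementwise product with the kernel and sum: 0·-1 + 4·1 + 5·2.

38 14 17 30
0 19 20 -8
14 -5 7 19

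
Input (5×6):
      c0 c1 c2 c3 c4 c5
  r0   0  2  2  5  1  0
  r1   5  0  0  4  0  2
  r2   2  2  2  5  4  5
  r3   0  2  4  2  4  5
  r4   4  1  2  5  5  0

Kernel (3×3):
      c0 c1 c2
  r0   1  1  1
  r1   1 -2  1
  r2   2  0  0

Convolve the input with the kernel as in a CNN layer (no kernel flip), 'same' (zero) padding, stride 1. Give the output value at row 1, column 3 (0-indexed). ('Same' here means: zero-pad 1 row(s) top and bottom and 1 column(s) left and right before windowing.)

4

The receptive field on the zero-padded input at this output position is [2 5 1 / 0 4 0 / 2 5 4]. Elementwise product with the kernel and sum: 2·1 + 5·1 + 1·1 + 0·1 + 4·-2 + 0·1 + 2·2.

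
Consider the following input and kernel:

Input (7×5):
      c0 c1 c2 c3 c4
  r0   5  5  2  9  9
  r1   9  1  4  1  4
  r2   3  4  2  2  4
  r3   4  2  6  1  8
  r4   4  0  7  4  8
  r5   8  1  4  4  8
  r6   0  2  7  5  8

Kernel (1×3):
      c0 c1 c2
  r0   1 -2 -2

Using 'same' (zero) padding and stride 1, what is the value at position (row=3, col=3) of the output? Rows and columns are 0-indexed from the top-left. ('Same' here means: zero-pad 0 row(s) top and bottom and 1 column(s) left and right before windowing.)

The receptive field on the zero-padded input at this output position is [6 1 8]. Elementwise product with the kernel and sum: 6·1 + 1·-2 + 8·-2.

-12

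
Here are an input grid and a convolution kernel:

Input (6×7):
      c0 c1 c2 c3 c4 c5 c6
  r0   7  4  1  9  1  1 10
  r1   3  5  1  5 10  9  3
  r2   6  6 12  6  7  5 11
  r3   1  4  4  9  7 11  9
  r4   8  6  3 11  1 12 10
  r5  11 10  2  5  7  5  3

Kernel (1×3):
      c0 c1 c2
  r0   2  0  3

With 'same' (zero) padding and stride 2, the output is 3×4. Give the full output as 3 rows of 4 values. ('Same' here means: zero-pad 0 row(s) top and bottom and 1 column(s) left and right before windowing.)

Output[0,0]: The receptive field on the zero-padded input at this output position is [0 7 4]. Elementwise product with the kernel and sum: 0·2 + 4·3.

12 35 21 2
18 30 27 10
18 45 58 24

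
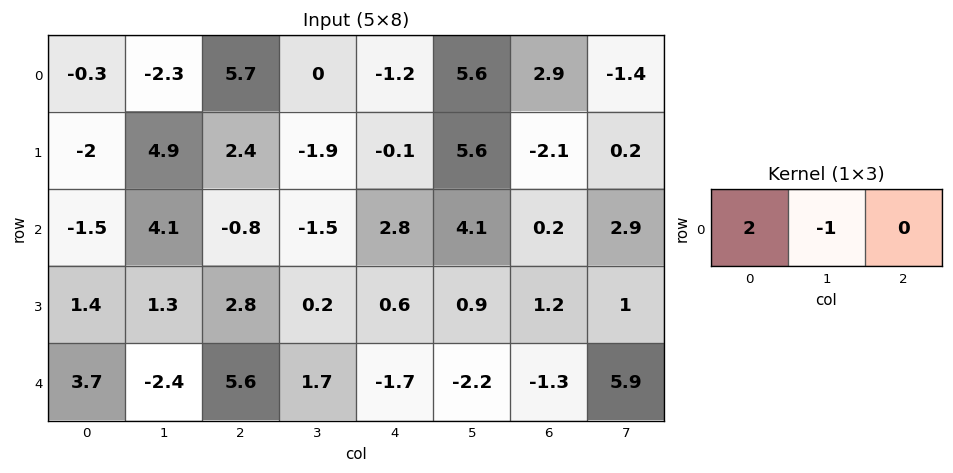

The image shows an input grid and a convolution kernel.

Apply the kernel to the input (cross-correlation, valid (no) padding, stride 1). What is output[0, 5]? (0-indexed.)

The receptive field on the input at this output position is [5.6 2.9 -1.4]. Elementwise product with the kernel and sum: 5.6·2 + 2.9·-1.

8.3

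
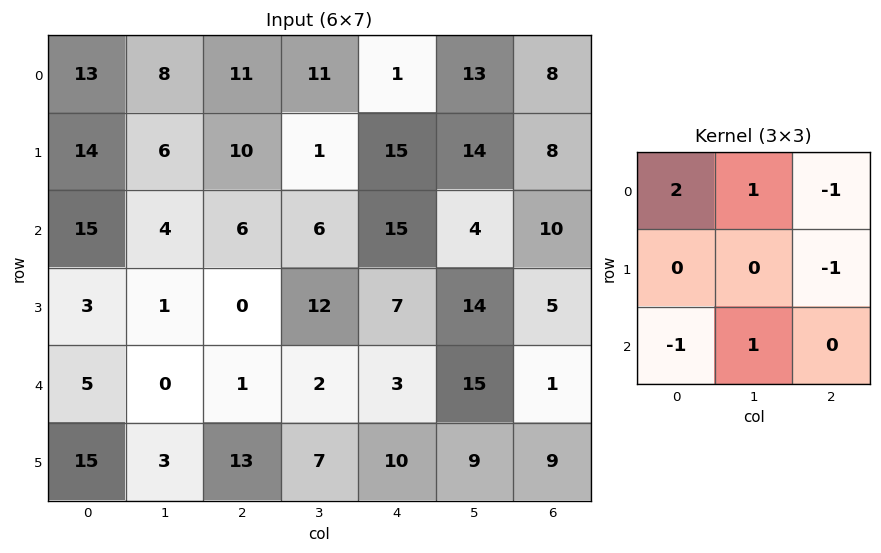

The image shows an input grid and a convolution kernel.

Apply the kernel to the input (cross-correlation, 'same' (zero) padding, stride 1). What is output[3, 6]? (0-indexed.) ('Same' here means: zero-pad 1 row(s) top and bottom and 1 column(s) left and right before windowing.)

4

The receptive field on the zero-padded input at this output position is [4 10 0 / 14 5 0 / 15 1 0]. Elementwise product with the kernel and sum: 4·2 + 10·1 + 0·-1 + 0·-1 + 15·-1 + 1·1.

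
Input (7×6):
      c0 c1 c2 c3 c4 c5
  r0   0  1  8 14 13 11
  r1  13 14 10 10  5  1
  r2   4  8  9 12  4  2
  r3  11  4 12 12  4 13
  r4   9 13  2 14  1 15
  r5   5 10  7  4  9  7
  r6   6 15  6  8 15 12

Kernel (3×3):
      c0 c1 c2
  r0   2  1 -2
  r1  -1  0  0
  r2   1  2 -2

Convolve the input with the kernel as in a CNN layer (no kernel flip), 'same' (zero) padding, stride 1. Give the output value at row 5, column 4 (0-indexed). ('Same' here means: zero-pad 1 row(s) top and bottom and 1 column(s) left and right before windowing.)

9

The receptive field on the zero-padded input at this output position is [14 1 15 / 4 9 7 / 8 15 12]. Elementwise product with the kernel and sum: 14·2 + 1·1 + 15·-2 + 4·-1 + 8·1 + 15·2 + 12·-2.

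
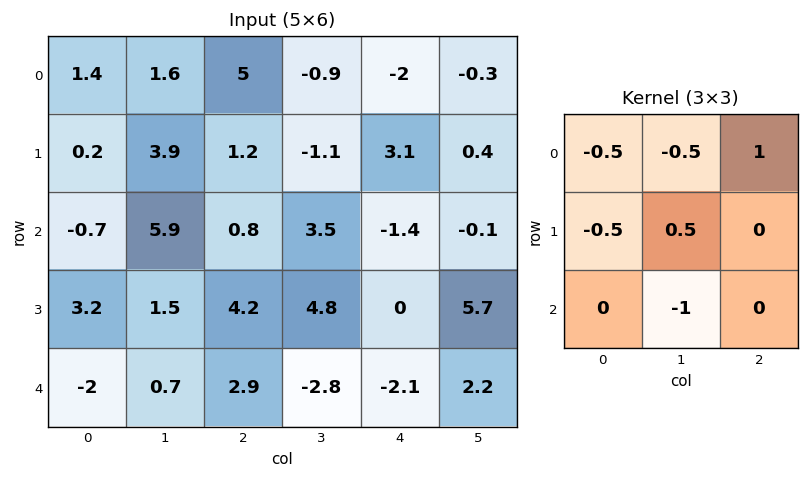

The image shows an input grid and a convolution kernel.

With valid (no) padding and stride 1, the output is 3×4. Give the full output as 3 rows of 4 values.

Output[0,0]: The receptive field on the input at this output position is [1.4 1.6 5 / 0.2 3.9 1.2 / -0.7 5.9 0.8]. Elementwise product with the kernel and sum: 1.4·-0.5 + 1.6·-0.5 + 5·1 + 0.2·-0.5 + 3.9·0.5 + 5.9·-1.

-0.55 -6.35 -8.7 4.65
0.95 -10.4 -0.4 -3.05
-3.35 -1.4 -0.45 -1.45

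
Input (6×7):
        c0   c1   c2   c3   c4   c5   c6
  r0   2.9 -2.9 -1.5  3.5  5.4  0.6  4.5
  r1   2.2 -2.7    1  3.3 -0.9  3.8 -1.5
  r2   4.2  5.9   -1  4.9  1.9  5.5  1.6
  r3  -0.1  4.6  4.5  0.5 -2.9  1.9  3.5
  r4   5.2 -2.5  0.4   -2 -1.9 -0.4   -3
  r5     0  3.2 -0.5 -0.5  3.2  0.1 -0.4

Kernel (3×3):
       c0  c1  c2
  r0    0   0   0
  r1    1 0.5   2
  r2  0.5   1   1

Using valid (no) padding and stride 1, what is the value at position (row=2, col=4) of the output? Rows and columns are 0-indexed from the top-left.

The receptive field on the input at this output position is [1.9 5.5 1.6 / -2.9 1.9 3.5 / -1.9 -0.4 -3]. Elementwise product with the kernel and sum: -2.9·1 + 1.9·0.5 + 3.5·2 + -1.9·0.5 + -0.4·1 + -3·1.

0.7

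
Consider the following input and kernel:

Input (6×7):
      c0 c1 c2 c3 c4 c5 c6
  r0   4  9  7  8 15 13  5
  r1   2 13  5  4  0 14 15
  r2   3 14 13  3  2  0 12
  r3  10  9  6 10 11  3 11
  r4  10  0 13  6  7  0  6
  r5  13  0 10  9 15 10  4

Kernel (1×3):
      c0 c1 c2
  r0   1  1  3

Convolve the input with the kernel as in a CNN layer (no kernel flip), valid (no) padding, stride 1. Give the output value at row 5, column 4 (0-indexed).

The receptive field on the input at this output position is [15 10 4]. Elementwise product with the kernel and sum: 15·1 + 10·1 + 4·3.

37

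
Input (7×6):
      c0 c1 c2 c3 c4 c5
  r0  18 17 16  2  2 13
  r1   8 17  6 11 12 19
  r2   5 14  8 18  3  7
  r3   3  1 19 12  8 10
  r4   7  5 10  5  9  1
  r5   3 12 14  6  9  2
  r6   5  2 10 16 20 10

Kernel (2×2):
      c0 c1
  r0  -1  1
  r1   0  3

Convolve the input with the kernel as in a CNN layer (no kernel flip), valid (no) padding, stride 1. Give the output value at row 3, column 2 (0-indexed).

The receptive field on the input at this output position is [19 12 / 10 5]. Elementwise product with the kernel and sum: 19·-1 + 12·1 + 5·3.

8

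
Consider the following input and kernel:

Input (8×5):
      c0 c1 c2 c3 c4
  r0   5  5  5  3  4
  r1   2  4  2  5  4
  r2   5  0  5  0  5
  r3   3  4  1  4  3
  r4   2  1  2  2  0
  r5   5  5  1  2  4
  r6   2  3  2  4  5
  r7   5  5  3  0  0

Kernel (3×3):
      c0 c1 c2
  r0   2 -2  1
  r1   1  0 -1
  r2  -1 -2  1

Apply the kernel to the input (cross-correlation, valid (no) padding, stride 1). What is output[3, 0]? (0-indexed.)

The receptive field on the input at this output position is [3 4 1 / 2 1 2 / 5 5 1]. Elementwise product with the kernel and sum: 3·2 + 4·-2 + 1·1 + 2·1 + 2·-1 + 5·-1 + 5·-2 + 1·1.

-15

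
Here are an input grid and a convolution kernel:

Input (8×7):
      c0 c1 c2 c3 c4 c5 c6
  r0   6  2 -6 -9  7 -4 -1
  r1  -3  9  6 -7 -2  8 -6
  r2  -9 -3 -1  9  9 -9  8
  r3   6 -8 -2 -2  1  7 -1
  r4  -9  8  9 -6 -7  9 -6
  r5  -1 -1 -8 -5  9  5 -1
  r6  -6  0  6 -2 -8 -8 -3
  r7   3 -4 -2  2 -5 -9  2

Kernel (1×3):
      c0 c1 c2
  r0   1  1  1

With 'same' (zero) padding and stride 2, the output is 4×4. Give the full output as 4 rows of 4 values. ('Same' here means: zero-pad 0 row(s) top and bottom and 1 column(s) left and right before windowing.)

Output[0,0]: The receptive field on the zero-padded input at this output position is [0 6 2]. Elementwise product with the kernel and sum: 0·1 + 6·1 + 2·1.
Output[0,1]: The receptive field on the zero-padded input at this output position is [2 -6 -9]. Elementwise product with the kernel and sum: 2·1 + -6·1 + -9·1.

8 -13 -6 -5
-12 5 9 -1
-1 11 -4 3
-6 4 -18 -11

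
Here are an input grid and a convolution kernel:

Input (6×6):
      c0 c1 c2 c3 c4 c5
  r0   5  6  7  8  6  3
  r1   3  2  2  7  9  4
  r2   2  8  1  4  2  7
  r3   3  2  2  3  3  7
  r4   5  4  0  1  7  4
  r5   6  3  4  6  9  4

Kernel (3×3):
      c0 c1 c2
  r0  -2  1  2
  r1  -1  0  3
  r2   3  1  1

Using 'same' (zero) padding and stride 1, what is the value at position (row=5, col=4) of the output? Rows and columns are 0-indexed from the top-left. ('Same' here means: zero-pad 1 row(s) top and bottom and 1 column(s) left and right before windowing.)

The receptive field on the zero-padded input at this output position is [1 7 4 / 6 9 4 / 0 0 0]. Elementwise product with the kernel and sum: 1·-2 + 7·1 + 4·2 + 6·-1 + 4·3 + 0·3 + 0·1 + 0·1.

19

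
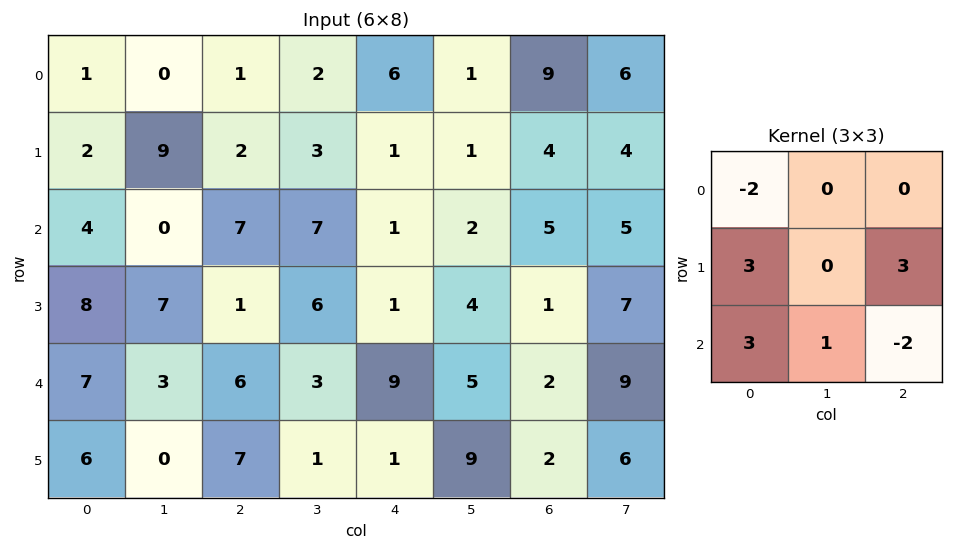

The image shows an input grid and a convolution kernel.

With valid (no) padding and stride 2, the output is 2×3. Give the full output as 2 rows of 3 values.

Output[0,0]: The receptive field on the input at this output position is [1 0 1 / 2 9 2 / 4 0 7]. Elementwise product with the kernel and sum: 1·-2 + 2·3 + 2·3 + 4·3 + 0·1 + 7·-2.

8 33 -2
31 -5 32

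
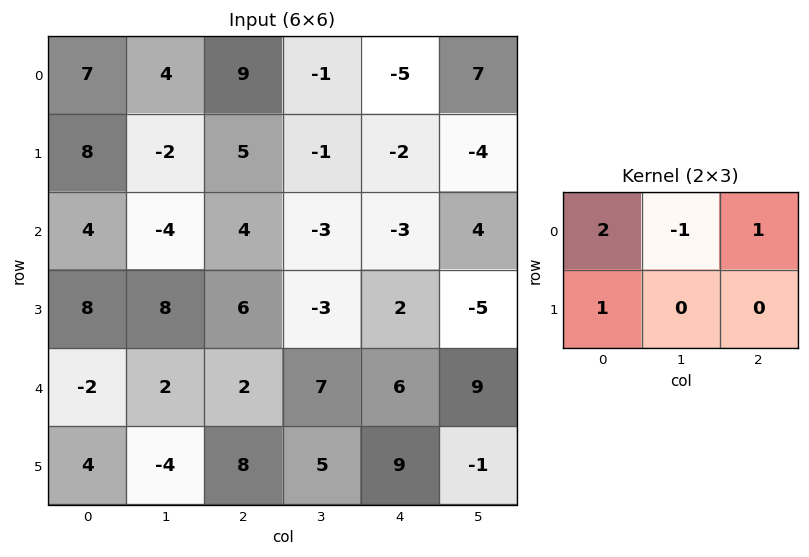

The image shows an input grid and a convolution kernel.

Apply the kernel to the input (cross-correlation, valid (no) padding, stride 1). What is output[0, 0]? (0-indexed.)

The receptive field on the input at this output position is [7 4 9 / 8 -2 5]. Elementwise product with the kernel and sum: 7·2 + 4·-1 + 9·1 + 8·1.

27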